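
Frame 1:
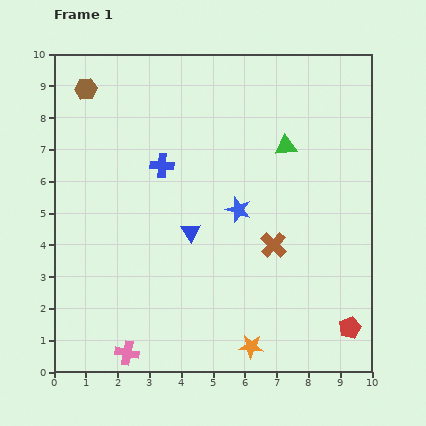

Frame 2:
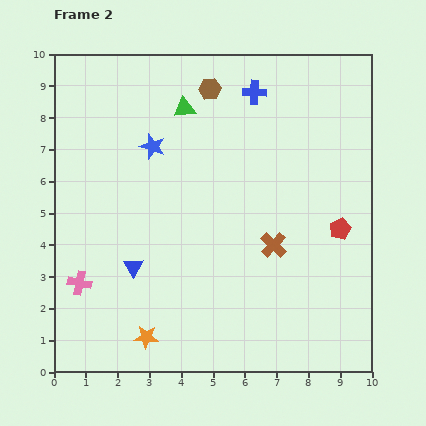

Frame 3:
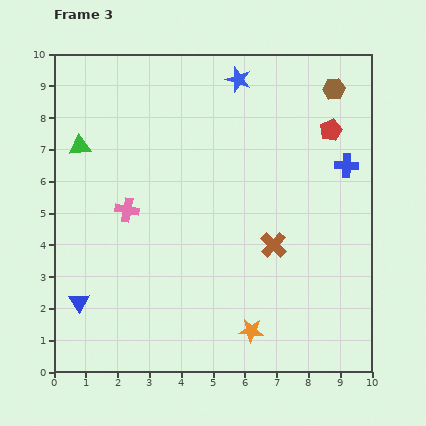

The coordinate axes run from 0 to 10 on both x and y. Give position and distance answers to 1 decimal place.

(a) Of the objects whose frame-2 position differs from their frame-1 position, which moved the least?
the blue triangle

(moved 2.1)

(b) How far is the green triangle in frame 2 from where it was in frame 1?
3.4

The green triangle moved from (7.3, 7.1) to (4.1, 8.3), a distance of √(3.2² + 1.2²) ≈ 3.4.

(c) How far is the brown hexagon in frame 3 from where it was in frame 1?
7.8

The brown hexagon moved from (1.0, 8.9) to (8.8, 8.9), a distance of √(7.8² + 0.0²) ≈ 7.8.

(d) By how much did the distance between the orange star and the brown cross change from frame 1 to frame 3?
-0.5

Distance in frame 1: 3.3. Distance in frame 3: 2.8.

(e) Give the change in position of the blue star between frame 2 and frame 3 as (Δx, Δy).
(2.7, 2.1)

The blue star was at (3.1, 7.1) in frame 2 and (5.8, 9.2) in frame 3.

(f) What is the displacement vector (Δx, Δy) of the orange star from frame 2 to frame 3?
(3.3, 0.2)

The orange star was at (2.9, 1.1) in frame 2 and (6.2, 1.3) in frame 3.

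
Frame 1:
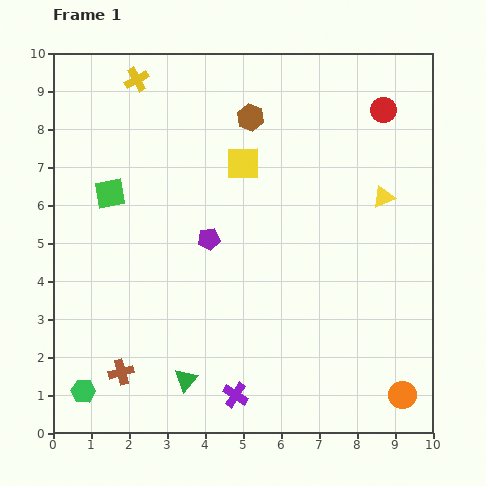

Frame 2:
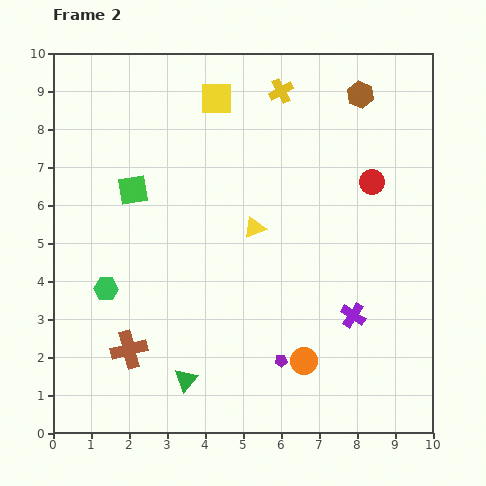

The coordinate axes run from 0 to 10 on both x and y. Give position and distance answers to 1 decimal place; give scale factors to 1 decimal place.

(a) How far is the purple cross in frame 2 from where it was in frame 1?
3.7

The purple cross moved from (4.8, 1.0) to (7.9, 3.1), a distance of √(3.1² + 2.1²) ≈ 3.7.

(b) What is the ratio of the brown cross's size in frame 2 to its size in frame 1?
1.5×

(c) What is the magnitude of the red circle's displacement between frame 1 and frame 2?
1.9

The red circle moved from (8.7, 8.5) to (8.4, 6.6), a distance of √(0.3² + 1.9²) ≈ 1.9.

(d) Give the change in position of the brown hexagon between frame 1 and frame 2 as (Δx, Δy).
(2.9, 0.6)

The brown hexagon was at (5.2, 8.3) in frame 1 and (8.1, 8.9) in frame 2.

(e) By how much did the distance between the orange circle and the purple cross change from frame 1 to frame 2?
-2.6

Distance in frame 1: 4.4. Distance in frame 2: 1.8.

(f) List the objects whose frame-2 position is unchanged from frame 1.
the green triangle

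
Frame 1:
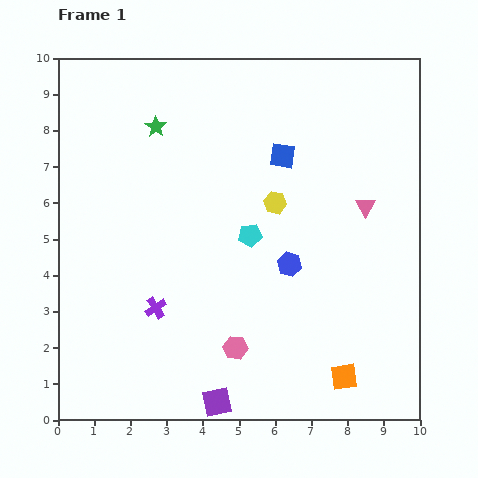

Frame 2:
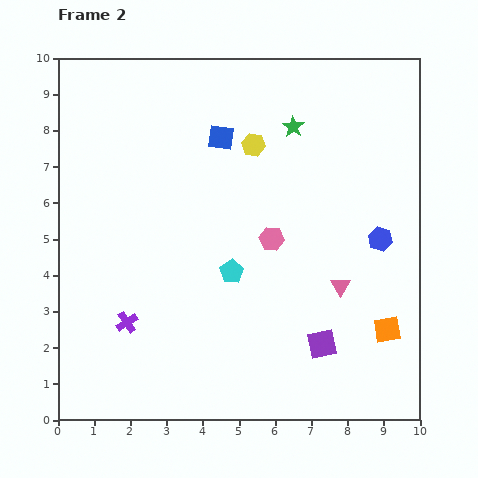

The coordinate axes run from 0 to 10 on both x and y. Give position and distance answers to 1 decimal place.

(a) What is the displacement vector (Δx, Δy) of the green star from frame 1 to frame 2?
(3.8, 0.0)

The green star was at (2.7, 8.1) in frame 1 and (6.5, 8.1) in frame 2.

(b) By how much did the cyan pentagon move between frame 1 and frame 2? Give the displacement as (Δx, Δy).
(-0.5, -1.0)

The cyan pentagon was at (5.3, 5.1) in frame 1 and (4.8, 4.1) in frame 2.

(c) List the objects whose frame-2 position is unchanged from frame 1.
none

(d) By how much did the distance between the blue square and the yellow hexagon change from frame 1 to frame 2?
-0.4

Distance in frame 1: 1.3. Distance in frame 2: 0.9.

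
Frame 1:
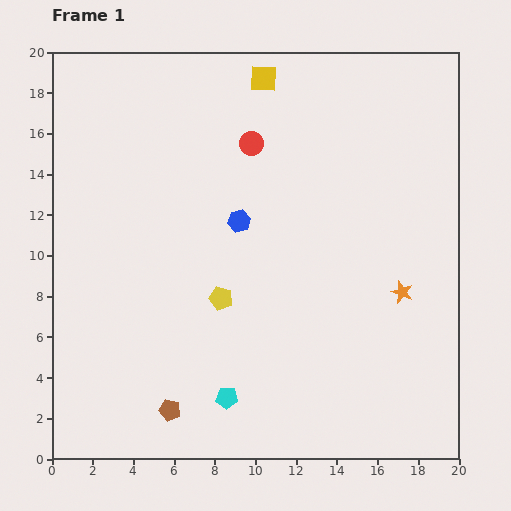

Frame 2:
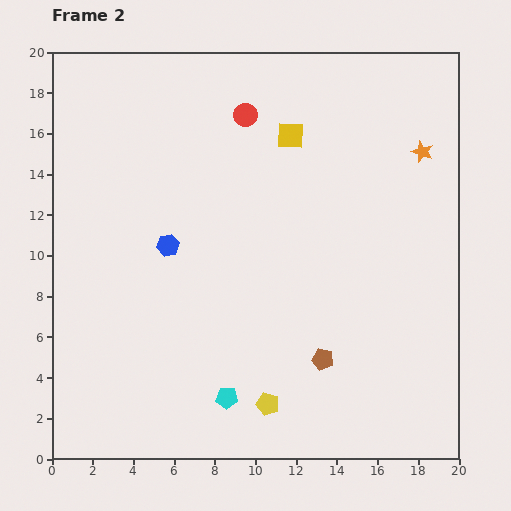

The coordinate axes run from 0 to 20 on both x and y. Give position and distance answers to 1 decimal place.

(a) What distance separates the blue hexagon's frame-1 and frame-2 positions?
3.7

The blue hexagon moved from (9.2, 11.7) to (5.7, 10.5), a distance of √(3.5² + 1.2²) ≈ 3.7.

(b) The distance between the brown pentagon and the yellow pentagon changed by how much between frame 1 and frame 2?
-2.5

Distance in frame 1: 6.0. Distance in frame 2: 3.5.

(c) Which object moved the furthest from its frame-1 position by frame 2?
the brown pentagon

(moved 7.9; next 7.0)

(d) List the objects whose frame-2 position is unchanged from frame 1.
the cyan pentagon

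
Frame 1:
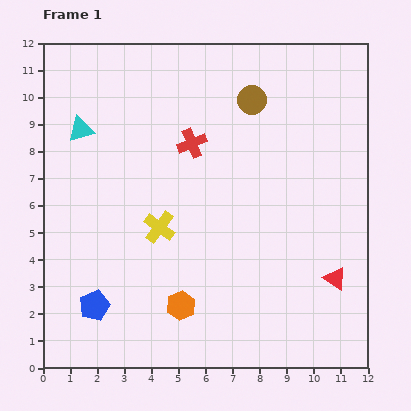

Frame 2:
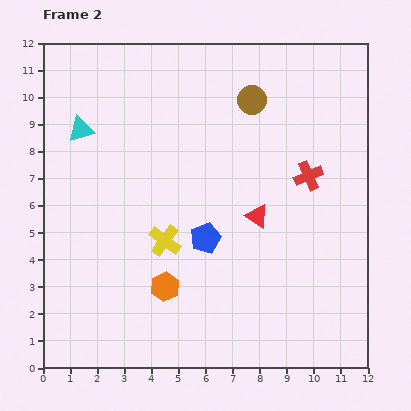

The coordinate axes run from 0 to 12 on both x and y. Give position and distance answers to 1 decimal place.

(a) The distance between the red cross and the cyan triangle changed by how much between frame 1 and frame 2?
+4.5

Distance in frame 1: 4.1. Distance in frame 2: 8.6.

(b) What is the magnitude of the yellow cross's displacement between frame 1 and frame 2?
0.5

The yellow cross moved from (4.3, 5.2) to (4.5, 4.7), a distance of √(0.2² + 0.5²) ≈ 0.5.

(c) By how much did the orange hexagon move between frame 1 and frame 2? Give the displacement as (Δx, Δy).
(-0.6, 0.7)

The orange hexagon was at (5.1, 2.3) in frame 1 and (4.5, 3.0) in frame 2.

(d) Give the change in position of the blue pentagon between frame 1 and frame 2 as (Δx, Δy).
(4.1, 2.5)

The blue pentagon was at (1.9, 2.3) in frame 1 and (6.0, 4.8) in frame 2.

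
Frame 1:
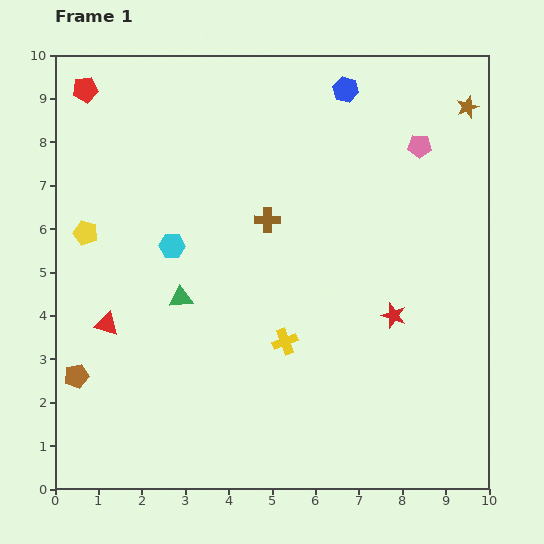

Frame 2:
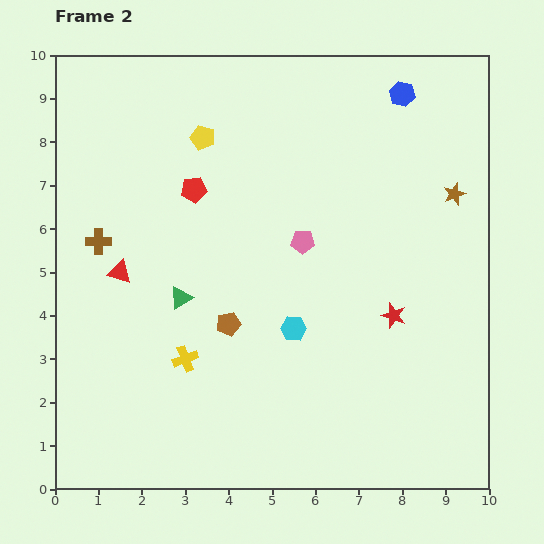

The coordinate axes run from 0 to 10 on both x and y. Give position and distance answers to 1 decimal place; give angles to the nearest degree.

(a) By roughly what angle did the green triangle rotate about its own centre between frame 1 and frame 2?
26° counter-clockwise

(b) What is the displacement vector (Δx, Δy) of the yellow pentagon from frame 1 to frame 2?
(2.7, 2.2)

The yellow pentagon was at (0.7, 5.9) in frame 1 and (3.4, 8.1) in frame 2.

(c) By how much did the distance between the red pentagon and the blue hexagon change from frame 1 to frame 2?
-0.7

Distance in frame 1: 6.0. Distance in frame 2: 5.3.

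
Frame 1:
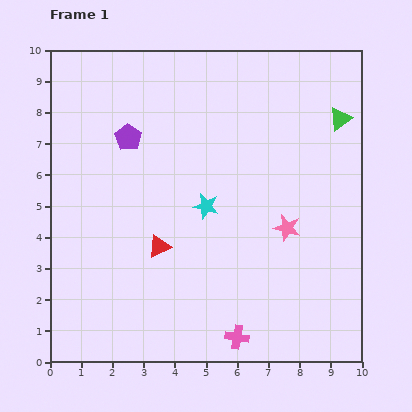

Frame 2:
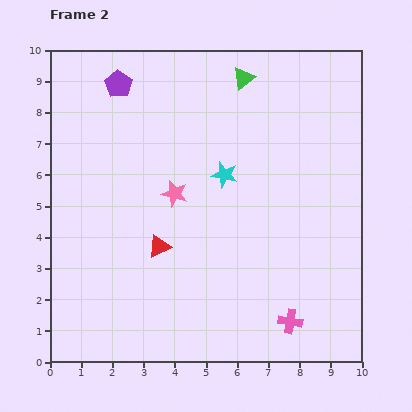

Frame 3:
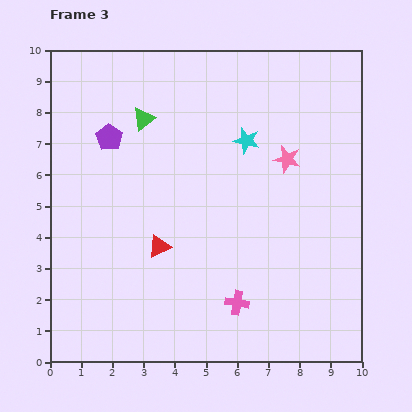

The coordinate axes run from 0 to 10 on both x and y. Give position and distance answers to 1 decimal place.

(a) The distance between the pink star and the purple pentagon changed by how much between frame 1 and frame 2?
-2.0

Distance in frame 1: 5.9. Distance in frame 2: 3.9.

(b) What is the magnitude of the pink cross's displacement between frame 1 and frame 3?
1.1

The pink cross moved from (6.0, 0.8) to (6.0, 1.9), a distance of √(0.0² + 1.1²) ≈ 1.1.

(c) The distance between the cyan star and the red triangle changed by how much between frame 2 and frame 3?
+1.3

Distance in frame 2: 3.1. Distance in frame 3: 4.4.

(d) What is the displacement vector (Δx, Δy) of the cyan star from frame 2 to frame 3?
(0.7, 1.1)

The cyan star was at (5.6, 6.0) in frame 2 and (6.3, 7.1) in frame 3.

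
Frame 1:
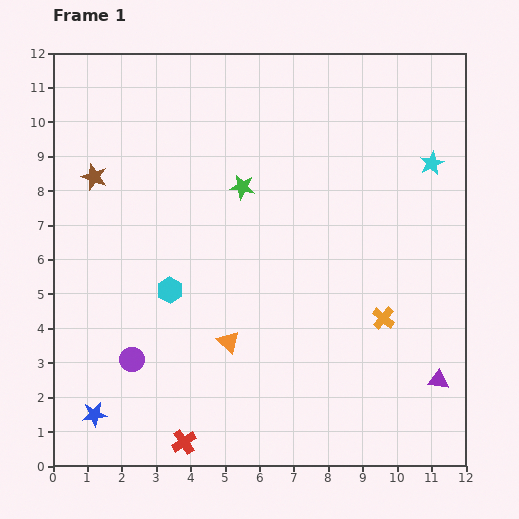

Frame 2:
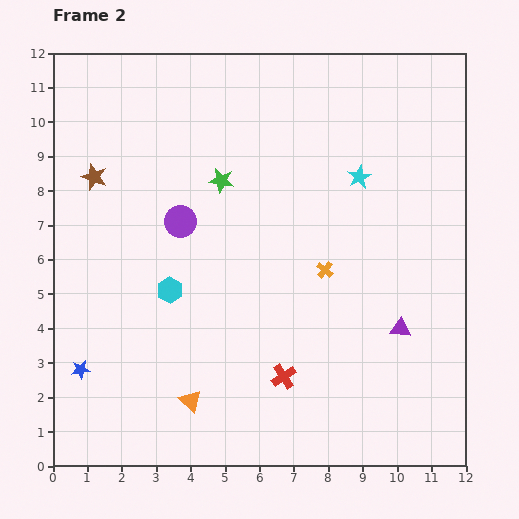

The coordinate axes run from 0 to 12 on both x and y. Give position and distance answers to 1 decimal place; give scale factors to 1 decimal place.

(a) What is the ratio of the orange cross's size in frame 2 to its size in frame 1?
0.7×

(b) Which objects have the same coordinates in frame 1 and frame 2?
the brown star, the cyan hexagon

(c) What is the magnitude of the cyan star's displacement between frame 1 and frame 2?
2.1

The cyan star moved from (11.0, 8.8) to (8.9, 8.4), a distance of √(2.1² + 0.4²) ≈ 2.1.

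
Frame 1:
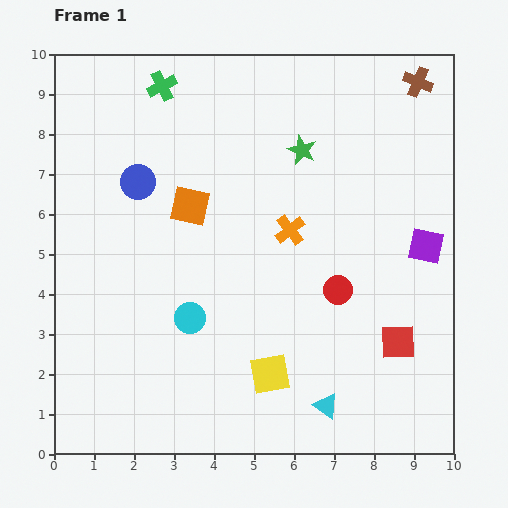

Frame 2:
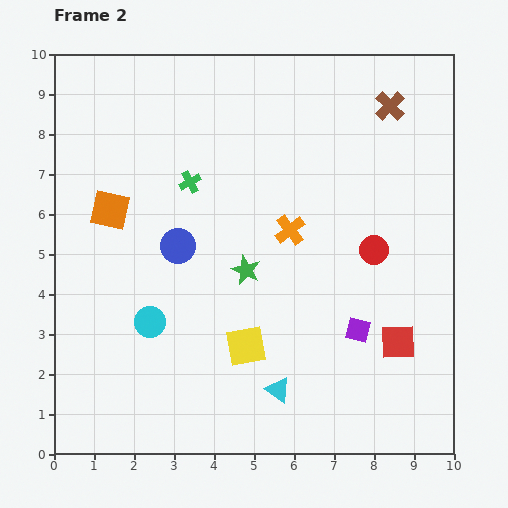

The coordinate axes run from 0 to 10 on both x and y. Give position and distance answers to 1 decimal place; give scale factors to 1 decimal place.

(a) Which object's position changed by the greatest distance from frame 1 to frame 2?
the green star

(moved 3.3; next 2.7)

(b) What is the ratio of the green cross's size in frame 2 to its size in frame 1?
0.7×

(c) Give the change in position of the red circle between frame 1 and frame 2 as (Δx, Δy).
(0.9, 1.0)

The red circle was at (7.1, 4.1) in frame 1 and (8.0, 5.1) in frame 2.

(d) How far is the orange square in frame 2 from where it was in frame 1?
2.0

The orange square moved from (3.4, 6.2) to (1.4, 6.1), a distance of √(2.0² + 0.1²) ≈ 2.0.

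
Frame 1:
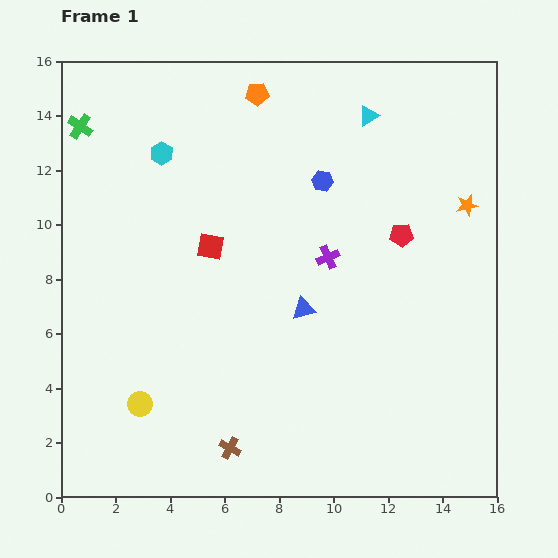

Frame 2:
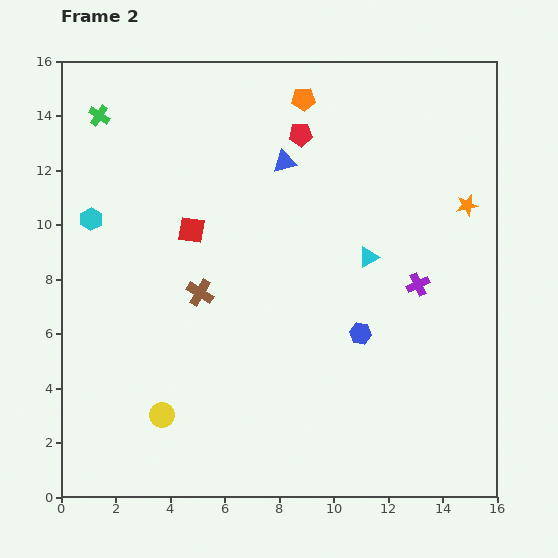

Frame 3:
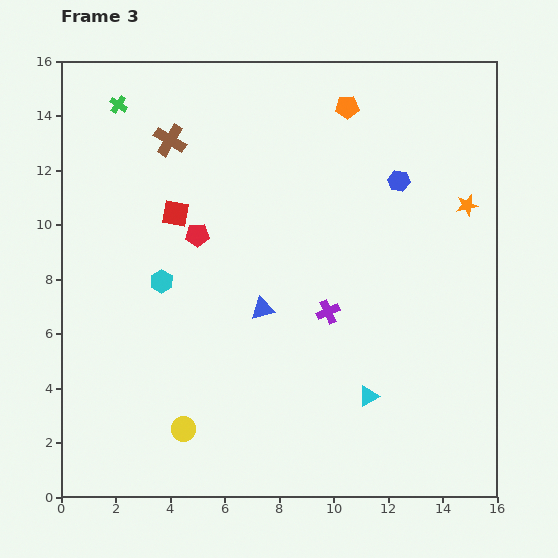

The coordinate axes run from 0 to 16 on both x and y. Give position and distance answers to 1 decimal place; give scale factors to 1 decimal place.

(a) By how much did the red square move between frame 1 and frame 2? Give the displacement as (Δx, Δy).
(-0.7, 0.6)

The red square was at (5.5, 9.2) in frame 1 and (4.8, 9.8) in frame 2.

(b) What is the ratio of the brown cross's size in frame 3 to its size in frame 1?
1.5×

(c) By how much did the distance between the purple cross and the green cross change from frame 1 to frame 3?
+0.5

Distance in frame 1: 10.3. Distance in frame 3: 10.8.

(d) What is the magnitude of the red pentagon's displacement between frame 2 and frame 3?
5.3

The red pentagon moved from (8.8, 13.3) to (5.0, 9.6), a distance of √(3.8² + 3.7²) ≈ 5.3.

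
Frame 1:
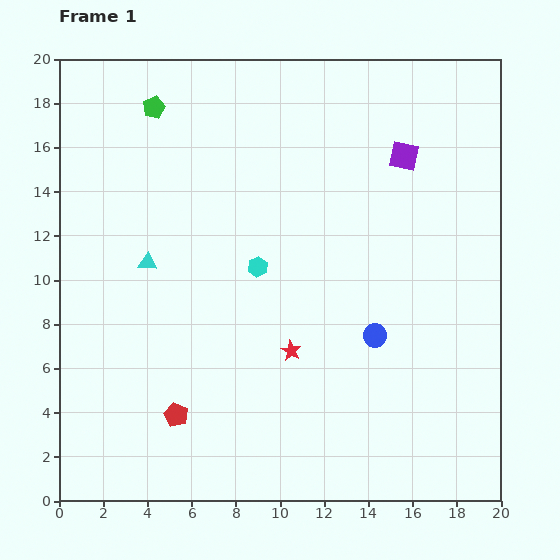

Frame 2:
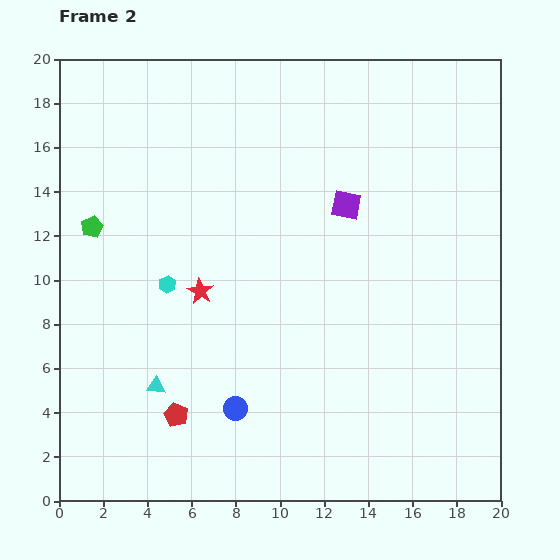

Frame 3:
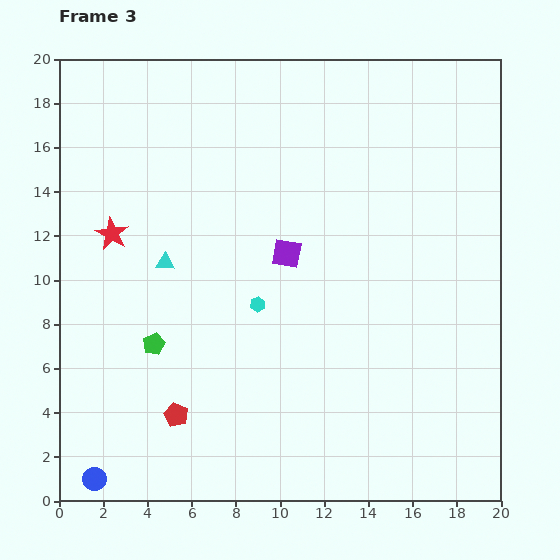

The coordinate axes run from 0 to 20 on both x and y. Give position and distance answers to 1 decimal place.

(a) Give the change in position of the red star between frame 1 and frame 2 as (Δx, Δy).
(-4.1, 2.7)

The red star was at (10.5, 6.8) in frame 1 and (6.4, 9.5) in frame 2.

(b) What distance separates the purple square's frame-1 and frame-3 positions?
6.9

The purple square moved from (15.6, 15.6) to (10.3, 11.2), a distance of √(5.3² + 4.4²) ≈ 6.9.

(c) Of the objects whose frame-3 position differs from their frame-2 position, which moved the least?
the purple square

(moved 3.5)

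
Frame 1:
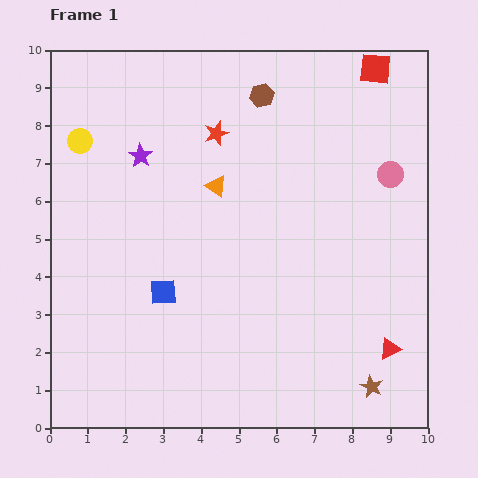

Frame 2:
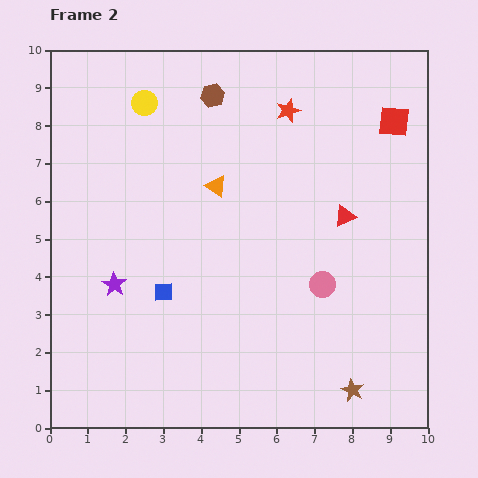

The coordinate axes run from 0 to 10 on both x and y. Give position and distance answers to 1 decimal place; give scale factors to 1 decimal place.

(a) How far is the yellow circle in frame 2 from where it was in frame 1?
2.0

The yellow circle moved from (0.8, 7.6) to (2.5, 8.6), a distance of √(1.7² + 1.0²) ≈ 2.0.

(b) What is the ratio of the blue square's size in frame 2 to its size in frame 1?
0.7×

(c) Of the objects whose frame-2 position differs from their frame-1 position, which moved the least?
the brown star

(moved 0.5)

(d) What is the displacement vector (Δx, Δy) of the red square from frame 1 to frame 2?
(0.5, -1.4)

The red square was at (8.6, 9.5) in frame 1 and (9.1, 8.1) in frame 2.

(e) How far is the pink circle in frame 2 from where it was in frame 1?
3.4

The pink circle moved from (9.0, 6.7) to (7.2, 3.8), a distance of √(1.8² + 2.9²) ≈ 3.4.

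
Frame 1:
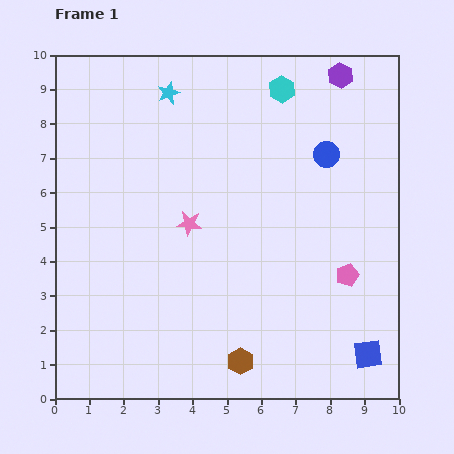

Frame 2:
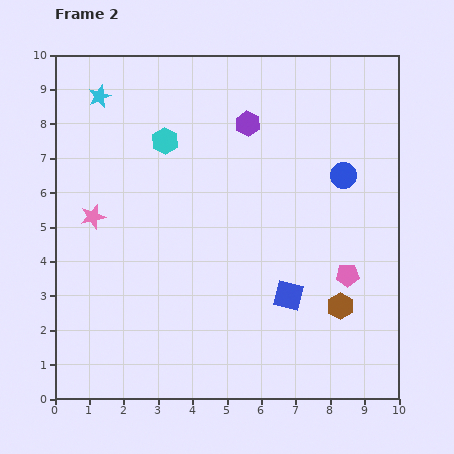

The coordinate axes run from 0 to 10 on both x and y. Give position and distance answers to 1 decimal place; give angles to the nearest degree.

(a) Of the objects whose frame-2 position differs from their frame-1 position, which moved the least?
the blue circle

(moved 0.8)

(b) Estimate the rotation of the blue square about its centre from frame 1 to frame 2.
21° clockwise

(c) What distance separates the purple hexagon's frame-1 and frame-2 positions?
3.0

The purple hexagon moved from (8.3, 9.4) to (5.6, 8.0), a distance of √(2.7² + 1.4²) ≈ 3.0.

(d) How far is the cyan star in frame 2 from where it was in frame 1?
2.0

The cyan star moved from (3.3, 8.9) to (1.3, 8.8), a distance of √(2.0² + 0.1²) ≈ 2.0.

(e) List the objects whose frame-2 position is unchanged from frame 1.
the pink pentagon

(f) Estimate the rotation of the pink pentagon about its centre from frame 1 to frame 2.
17° clockwise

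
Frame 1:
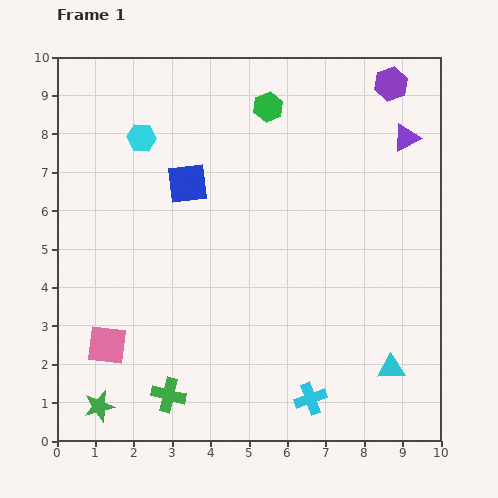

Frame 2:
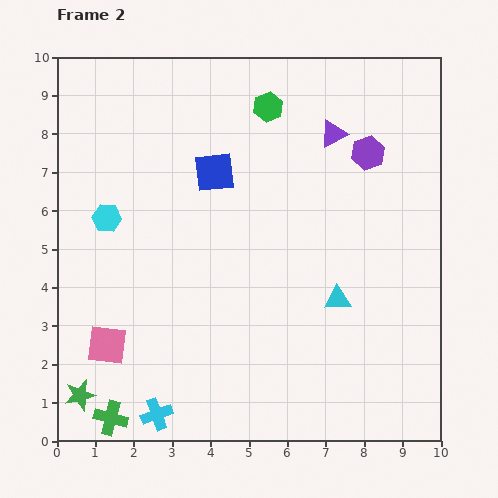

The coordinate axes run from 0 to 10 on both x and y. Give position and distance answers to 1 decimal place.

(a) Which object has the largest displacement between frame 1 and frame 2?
the cyan cross

(moved 4.0; next 2.3)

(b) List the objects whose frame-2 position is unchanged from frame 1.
the pink square, the green hexagon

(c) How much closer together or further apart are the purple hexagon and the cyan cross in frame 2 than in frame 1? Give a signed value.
+0.2

Distance in frame 1: 8.5. Distance in frame 2: 8.7.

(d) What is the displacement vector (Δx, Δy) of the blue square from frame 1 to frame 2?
(0.7, 0.3)

The blue square was at (3.4, 6.7) in frame 1 and (4.1, 7.0) in frame 2.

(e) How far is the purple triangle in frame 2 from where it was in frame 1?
1.9

The purple triangle moved from (9.1, 7.9) to (7.2, 8.0), a distance of √(1.9² + 0.1²) ≈ 1.9.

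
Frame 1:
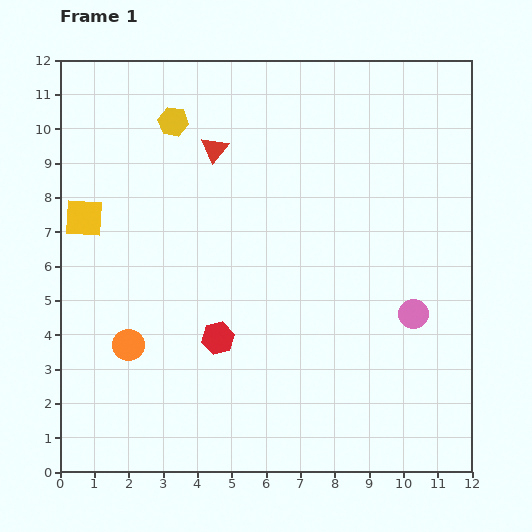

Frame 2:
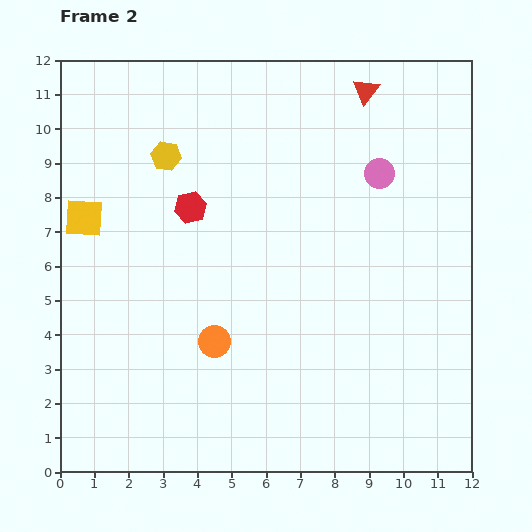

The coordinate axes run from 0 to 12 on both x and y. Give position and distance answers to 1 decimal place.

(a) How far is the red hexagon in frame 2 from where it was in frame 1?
3.9

The red hexagon moved from (4.6, 3.9) to (3.8, 7.7), a distance of √(0.8² + 3.8²) ≈ 3.9.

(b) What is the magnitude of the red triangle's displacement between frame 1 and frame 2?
4.7

The red triangle moved from (4.5, 9.4) to (8.9, 11.1), a distance of √(4.4² + 1.7²) ≈ 4.7.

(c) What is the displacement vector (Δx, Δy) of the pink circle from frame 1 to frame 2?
(-1.0, 4.1)

The pink circle was at (10.3, 4.6) in frame 1 and (9.3, 8.7) in frame 2.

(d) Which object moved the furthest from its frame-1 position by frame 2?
the red triangle

(moved 4.7; next 4.2)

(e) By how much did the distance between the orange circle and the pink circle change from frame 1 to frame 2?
-1.4

Distance in frame 1: 8.3. Distance in frame 2: 6.9.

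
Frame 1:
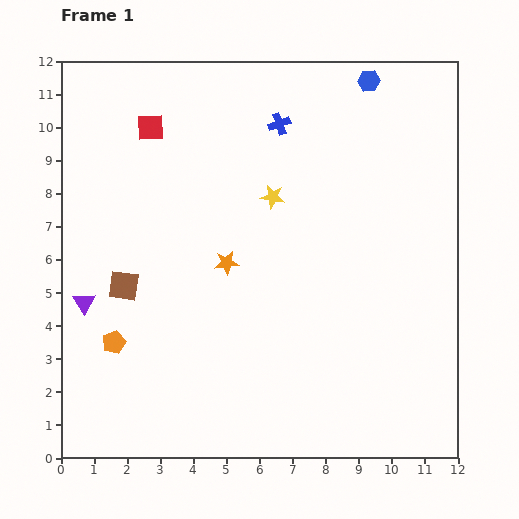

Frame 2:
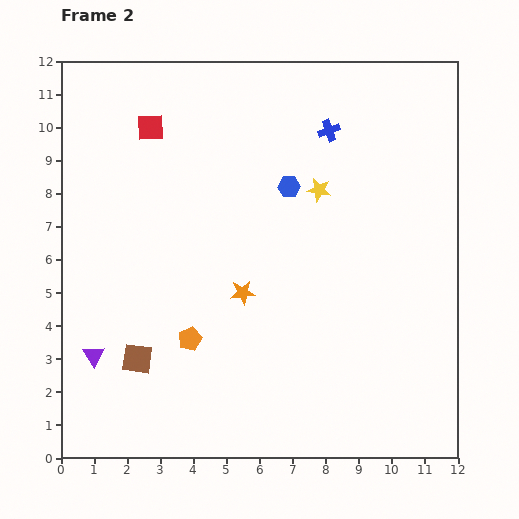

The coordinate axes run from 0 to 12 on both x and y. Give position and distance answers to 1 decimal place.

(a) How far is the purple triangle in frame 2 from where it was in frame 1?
1.6

The purple triangle moved from (0.7, 4.7) to (1.0, 3.1), a distance of √(0.3² + 1.6²) ≈ 1.6.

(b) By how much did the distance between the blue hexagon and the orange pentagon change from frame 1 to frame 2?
-5.5

Distance in frame 1: 11.0. Distance in frame 2: 5.5.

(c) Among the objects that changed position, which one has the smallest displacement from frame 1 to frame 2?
the orange star

(moved 1.0)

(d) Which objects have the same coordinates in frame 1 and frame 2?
the red square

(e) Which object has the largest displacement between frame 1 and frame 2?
the blue hexagon

(moved 4.0; next 2.3)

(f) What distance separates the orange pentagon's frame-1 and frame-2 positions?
2.3

The orange pentagon moved from (1.6, 3.5) to (3.9, 3.6), a distance of √(2.3² + 0.1²) ≈ 2.3.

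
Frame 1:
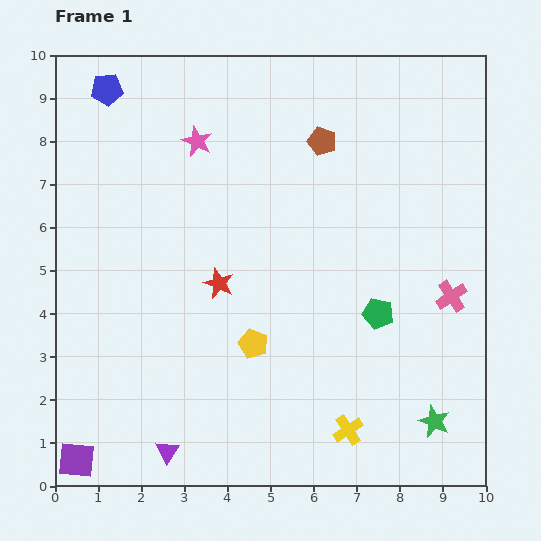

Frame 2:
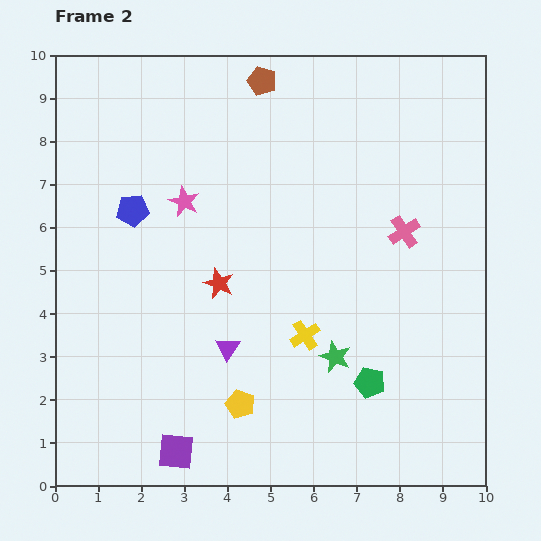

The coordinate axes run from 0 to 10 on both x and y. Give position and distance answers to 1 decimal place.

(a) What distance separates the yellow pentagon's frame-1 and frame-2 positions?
1.4

The yellow pentagon moved from (4.6, 3.3) to (4.3, 1.9), a distance of √(0.3² + 1.4²) ≈ 1.4.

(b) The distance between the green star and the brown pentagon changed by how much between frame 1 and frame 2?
-0.4

Distance in frame 1: 7.0. Distance in frame 2: 6.6.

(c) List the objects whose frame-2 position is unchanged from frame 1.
the red star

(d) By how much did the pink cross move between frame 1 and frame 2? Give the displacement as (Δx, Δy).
(-1.1, 1.5)

The pink cross was at (9.2, 4.4) in frame 1 and (8.1, 5.9) in frame 2.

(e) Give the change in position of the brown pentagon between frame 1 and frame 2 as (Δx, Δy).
(-1.4, 1.4)

The brown pentagon was at (6.2, 8.0) in frame 1 and (4.8, 9.4) in frame 2.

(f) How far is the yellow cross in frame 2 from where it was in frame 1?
2.4

The yellow cross moved from (6.8, 1.3) to (5.8, 3.5), a distance of √(1.0² + 2.2²) ≈ 2.4.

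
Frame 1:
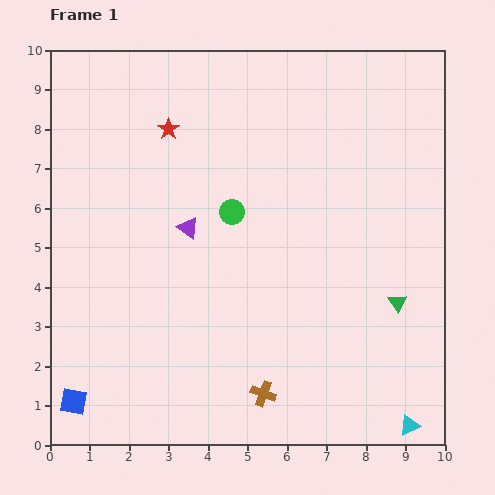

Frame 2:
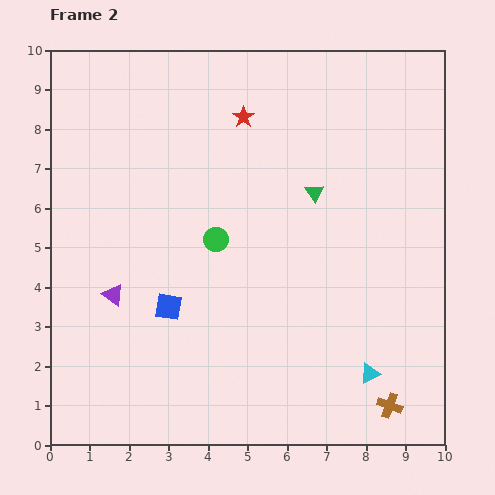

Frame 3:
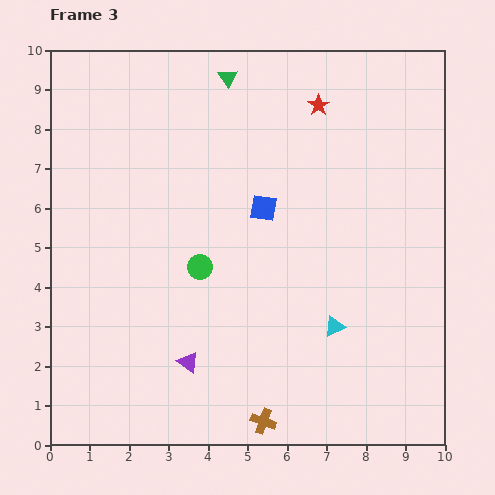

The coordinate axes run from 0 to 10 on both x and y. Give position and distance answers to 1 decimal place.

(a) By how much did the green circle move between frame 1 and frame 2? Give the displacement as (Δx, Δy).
(-0.4, -0.7)

The green circle was at (4.6, 5.9) in frame 1 and (4.2, 5.2) in frame 2.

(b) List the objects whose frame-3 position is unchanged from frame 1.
none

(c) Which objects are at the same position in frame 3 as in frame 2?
none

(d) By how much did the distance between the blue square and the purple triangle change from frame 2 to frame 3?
+2.9

Distance in frame 2: 1.4. Distance in frame 3: 4.3.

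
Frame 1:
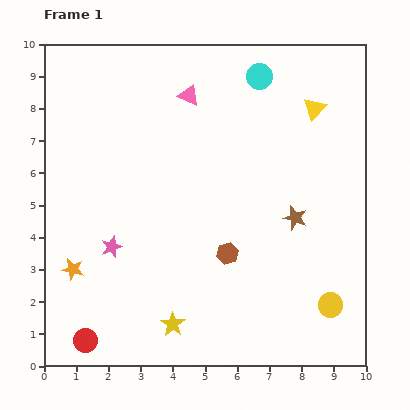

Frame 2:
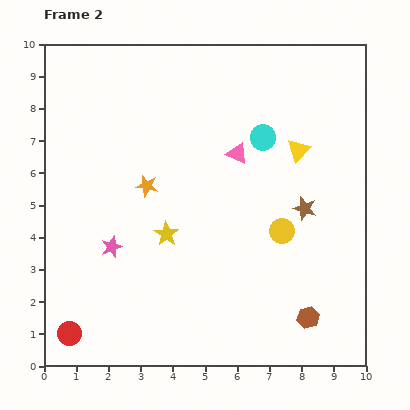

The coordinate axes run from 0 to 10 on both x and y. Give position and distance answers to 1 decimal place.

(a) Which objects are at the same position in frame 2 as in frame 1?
the pink star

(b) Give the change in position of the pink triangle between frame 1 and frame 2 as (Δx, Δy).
(1.5, -1.8)

The pink triangle was at (4.5, 8.4) in frame 1 and (6.0, 6.6) in frame 2.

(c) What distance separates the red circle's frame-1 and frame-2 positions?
0.5

The red circle moved from (1.3, 0.8) to (0.8, 1.0), a distance of √(0.5² + 0.2²) ≈ 0.5.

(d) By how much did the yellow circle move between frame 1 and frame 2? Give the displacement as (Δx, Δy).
(-1.5, 2.3)

The yellow circle was at (8.9, 1.9) in frame 1 and (7.4, 4.2) in frame 2.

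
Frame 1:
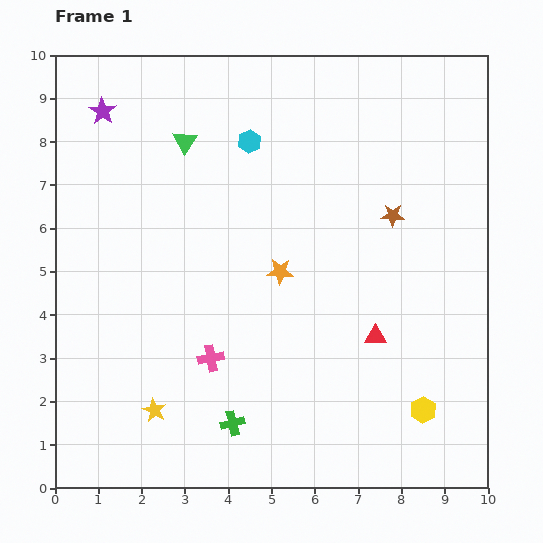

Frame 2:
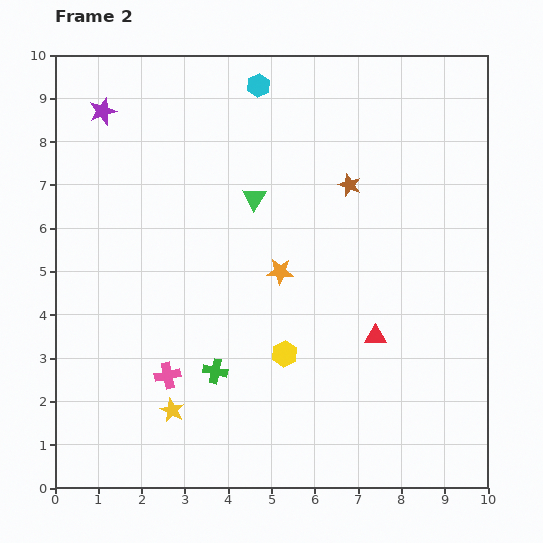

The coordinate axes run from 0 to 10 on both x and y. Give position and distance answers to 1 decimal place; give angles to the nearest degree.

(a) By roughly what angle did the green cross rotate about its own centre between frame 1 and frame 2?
26° clockwise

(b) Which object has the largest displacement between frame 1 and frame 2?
the yellow hexagon

(moved 3.5; next 2.1)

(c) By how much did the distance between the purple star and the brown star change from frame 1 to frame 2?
-1.2

Distance in frame 1: 7.1. Distance in frame 2: 5.9.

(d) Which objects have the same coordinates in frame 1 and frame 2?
the red triangle, the purple star, the orange star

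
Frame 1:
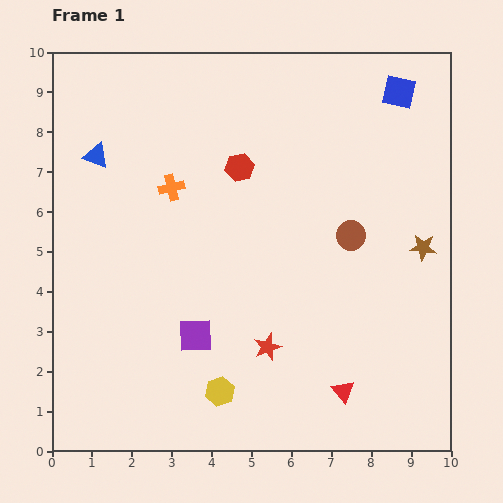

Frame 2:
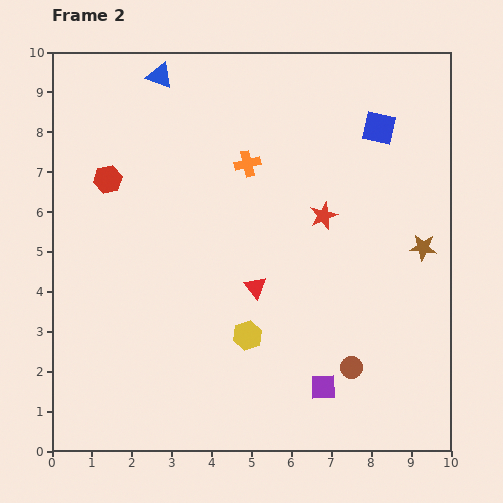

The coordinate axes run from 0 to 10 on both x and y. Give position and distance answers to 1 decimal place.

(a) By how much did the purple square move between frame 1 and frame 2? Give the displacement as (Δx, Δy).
(3.2, -1.3)

The purple square was at (3.6, 2.9) in frame 1 and (6.8, 1.6) in frame 2.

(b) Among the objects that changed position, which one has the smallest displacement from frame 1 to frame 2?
the blue square

(moved 1.0)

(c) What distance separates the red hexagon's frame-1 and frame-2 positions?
3.3

The red hexagon moved from (4.7, 7.1) to (1.4, 6.8), a distance of √(3.3² + 0.3²) ≈ 3.3.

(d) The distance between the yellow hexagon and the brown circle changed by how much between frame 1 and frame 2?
-2.4

Distance in frame 1: 5.1. Distance in frame 2: 2.7.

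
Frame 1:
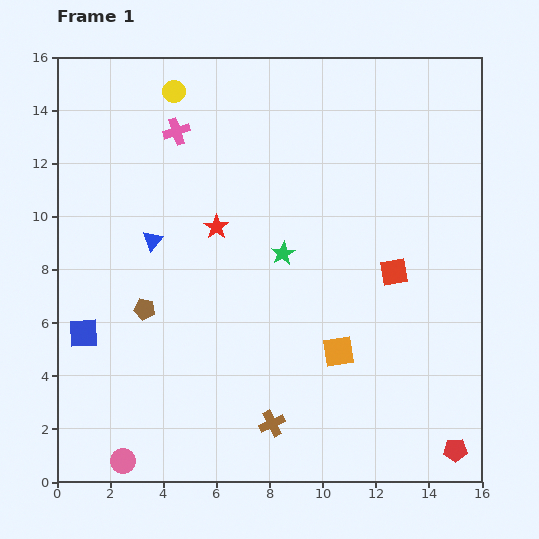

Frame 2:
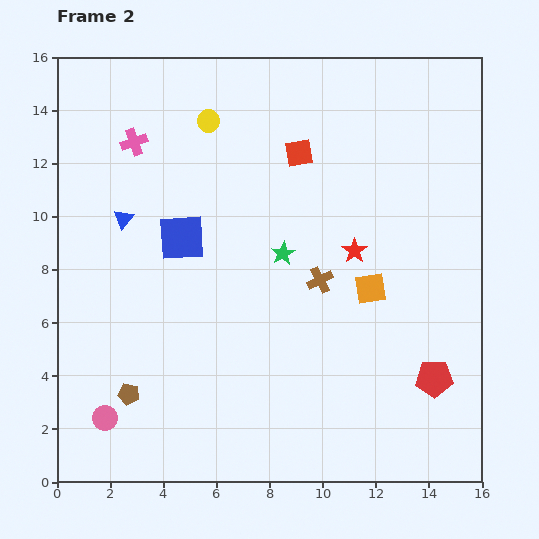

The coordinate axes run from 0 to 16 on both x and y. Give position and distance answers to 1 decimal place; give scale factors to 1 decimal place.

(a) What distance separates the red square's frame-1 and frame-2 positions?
5.8

The red square moved from (12.7, 7.9) to (9.1, 12.4), a distance of √(3.6² + 4.5²) ≈ 5.8.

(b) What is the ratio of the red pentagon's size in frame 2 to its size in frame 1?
1.5×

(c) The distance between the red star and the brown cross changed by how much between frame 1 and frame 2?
-6.0

Distance in frame 1: 7.7. Distance in frame 2: 1.7.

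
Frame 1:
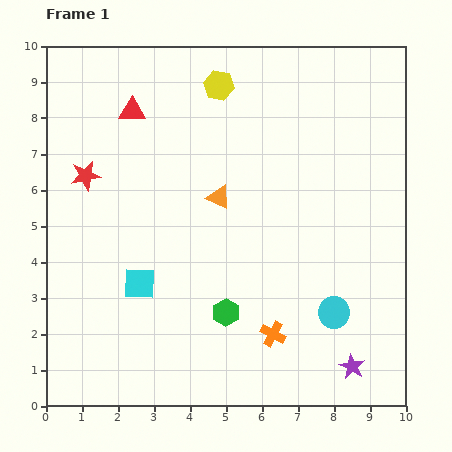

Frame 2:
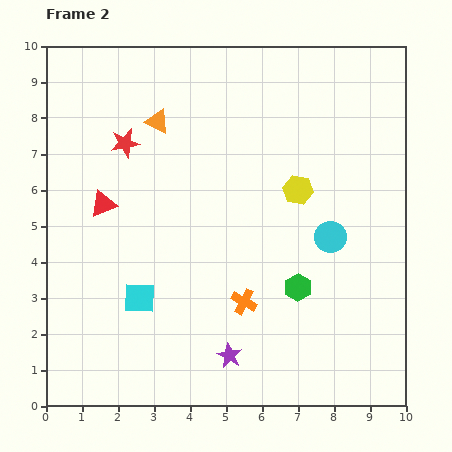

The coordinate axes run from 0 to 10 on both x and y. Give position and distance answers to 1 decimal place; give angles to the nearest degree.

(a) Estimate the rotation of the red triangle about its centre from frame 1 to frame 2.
22° counter-clockwise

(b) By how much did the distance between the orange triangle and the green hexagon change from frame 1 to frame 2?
+2.8

Distance in frame 1: 3.2. Distance in frame 2: 6.0.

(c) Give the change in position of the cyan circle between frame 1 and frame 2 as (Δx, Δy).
(-0.1, 2.1)

The cyan circle was at (8.0, 2.6) in frame 1 and (7.9, 4.7) in frame 2.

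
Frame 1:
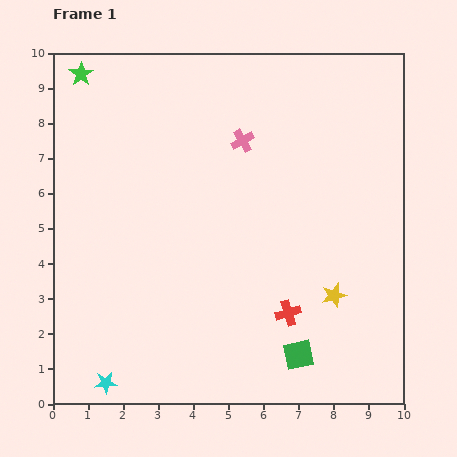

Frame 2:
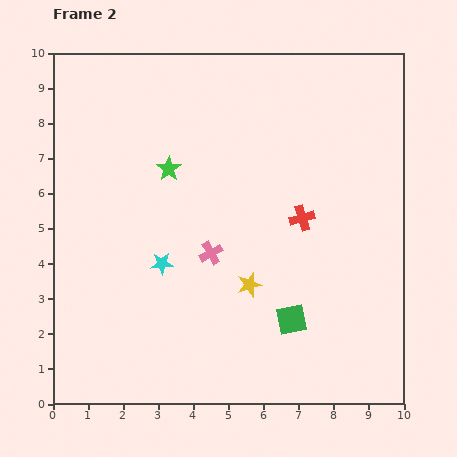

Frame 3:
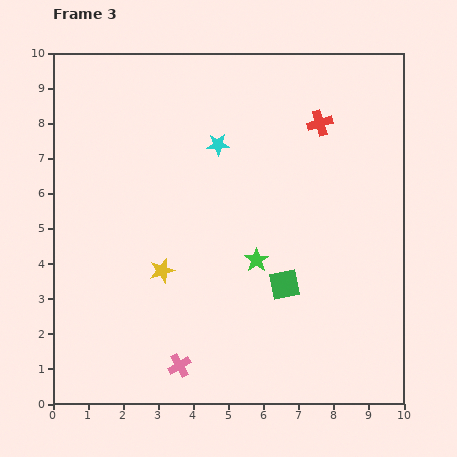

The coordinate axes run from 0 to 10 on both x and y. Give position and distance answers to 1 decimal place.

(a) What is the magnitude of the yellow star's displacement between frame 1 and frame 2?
2.4

The yellow star moved from (8.0, 3.1) to (5.6, 3.4), a distance of √(2.4² + 0.3²) ≈ 2.4.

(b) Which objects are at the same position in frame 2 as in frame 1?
none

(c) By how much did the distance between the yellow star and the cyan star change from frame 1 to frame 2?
-4.4

Distance in frame 1: 7.0. Distance in frame 2: 2.6.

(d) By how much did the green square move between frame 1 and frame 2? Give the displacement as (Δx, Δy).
(-0.2, 1.0)

The green square was at (7.0, 1.4) in frame 1 and (6.8, 2.4) in frame 2.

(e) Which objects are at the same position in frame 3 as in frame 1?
none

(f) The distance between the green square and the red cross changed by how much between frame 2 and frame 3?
+1.8

Distance in frame 2: 2.9. Distance in frame 3: 4.7.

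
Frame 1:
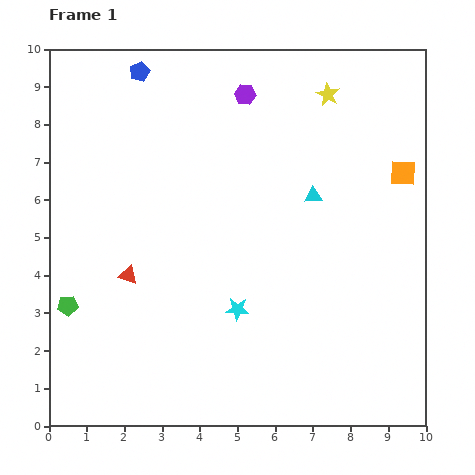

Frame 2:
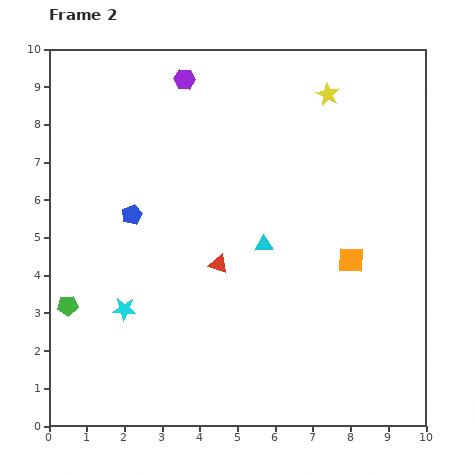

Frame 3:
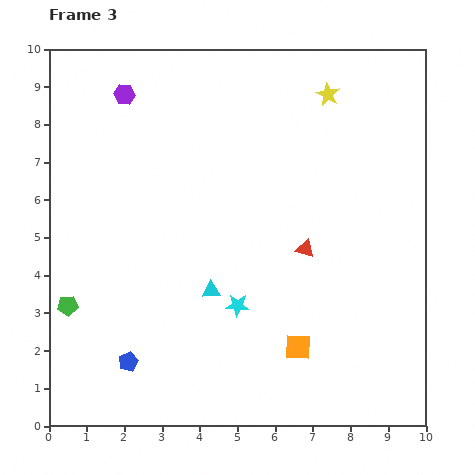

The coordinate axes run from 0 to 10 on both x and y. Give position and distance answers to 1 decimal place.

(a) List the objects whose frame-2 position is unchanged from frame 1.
the green pentagon, the yellow star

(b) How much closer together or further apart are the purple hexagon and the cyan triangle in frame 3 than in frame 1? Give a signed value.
+2.5

Distance in frame 1: 3.2. Distance in frame 3: 5.7.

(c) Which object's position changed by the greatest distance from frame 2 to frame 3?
the blue pentagon

(moved 3.9; next 3.0)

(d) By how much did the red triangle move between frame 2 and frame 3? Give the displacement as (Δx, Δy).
(2.3, 0.4)

The red triangle was at (4.5, 4.3) in frame 2 and (6.8, 4.7) in frame 3.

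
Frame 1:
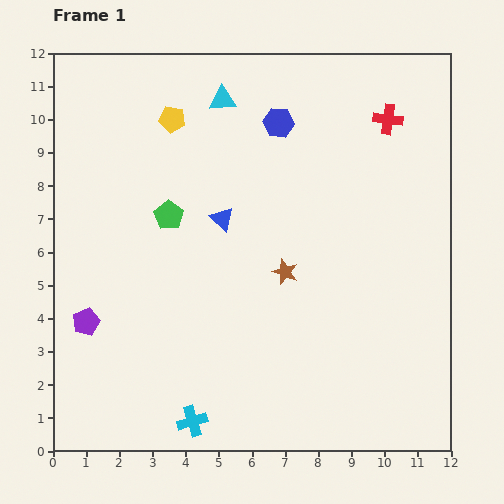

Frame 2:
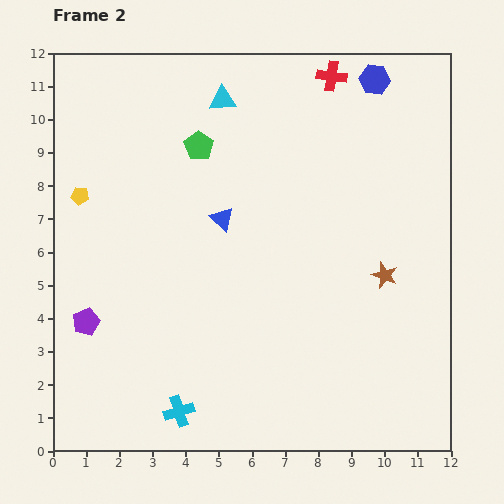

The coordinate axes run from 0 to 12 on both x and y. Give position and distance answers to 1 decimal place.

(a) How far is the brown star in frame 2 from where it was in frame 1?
3.0

The brown star moved from (7.0, 5.4) to (10.0, 5.3), a distance of √(3.0² + 0.1²) ≈ 3.0.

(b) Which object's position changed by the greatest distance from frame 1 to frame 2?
the yellow pentagon

(moved 3.6; next 3.2)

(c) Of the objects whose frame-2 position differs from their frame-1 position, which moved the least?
the cyan cross

(moved 0.5)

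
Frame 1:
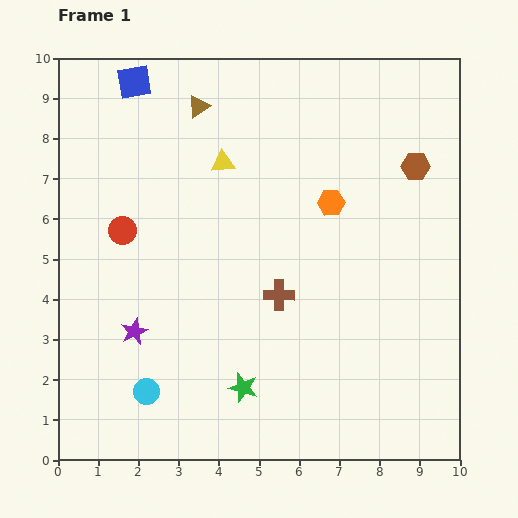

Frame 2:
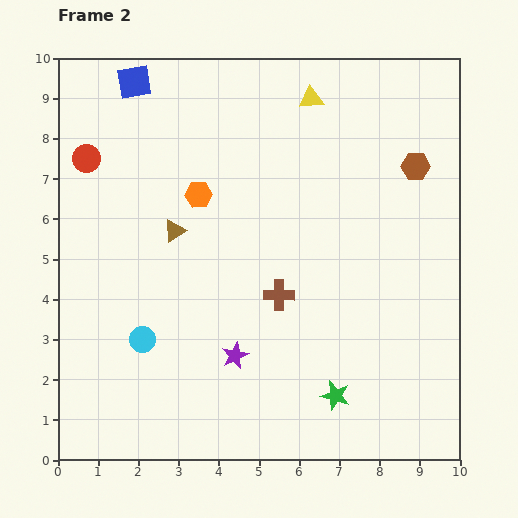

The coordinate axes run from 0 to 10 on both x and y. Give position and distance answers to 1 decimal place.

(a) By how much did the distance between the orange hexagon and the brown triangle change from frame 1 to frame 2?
-3.0

Distance in frame 1: 4.1. Distance in frame 2: 1.1.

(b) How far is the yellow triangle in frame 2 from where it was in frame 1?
2.7

The yellow triangle moved from (4.1, 7.4) to (6.3, 9.0), a distance of √(2.2² + 1.6²) ≈ 2.7.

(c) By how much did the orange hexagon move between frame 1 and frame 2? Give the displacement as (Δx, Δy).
(-3.3, 0.2)

The orange hexagon was at (6.8, 6.4) in frame 1 and (3.5, 6.6) in frame 2.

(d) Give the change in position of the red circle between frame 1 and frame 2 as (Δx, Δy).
(-0.9, 1.8)

The red circle was at (1.6, 5.7) in frame 1 and (0.7, 7.5) in frame 2.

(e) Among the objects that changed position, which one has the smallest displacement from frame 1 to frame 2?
the cyan circle

(moved 1.3)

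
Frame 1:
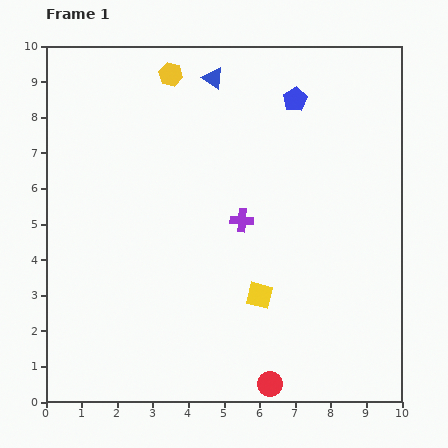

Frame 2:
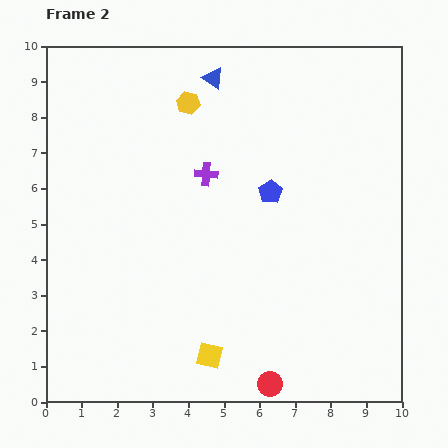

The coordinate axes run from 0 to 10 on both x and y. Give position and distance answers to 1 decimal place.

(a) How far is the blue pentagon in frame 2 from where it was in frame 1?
2.7

The blue pentagon moved from (7.0, 8.5) to (6.3, 5.9), a distance of √(0.7² + 2.6²) ≈ 2.7.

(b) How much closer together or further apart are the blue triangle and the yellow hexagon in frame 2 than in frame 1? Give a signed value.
-0.2

Distance in frame 1: 1.2. Distance in frame 2: 1.0.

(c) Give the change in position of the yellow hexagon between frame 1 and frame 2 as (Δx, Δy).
(0.5, -0.8)

The yellow hexagon was at (3.5, 9.2) in frame 1 and (4.0, 8.4) in frame 2.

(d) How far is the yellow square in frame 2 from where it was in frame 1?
2.2

The yellow square moved from (6.0, 3.0) to (4.6, 1.3), a distance of √(1.4² + 1.7²) ≈ 2.2.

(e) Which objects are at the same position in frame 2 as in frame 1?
the red circle, the blue triangle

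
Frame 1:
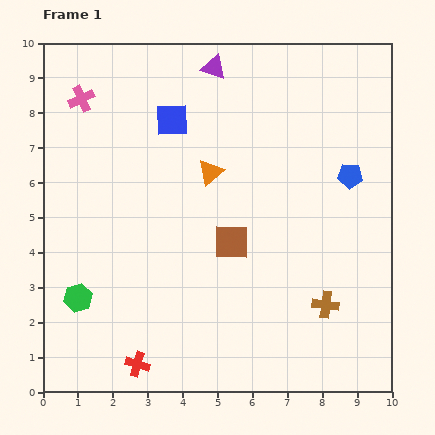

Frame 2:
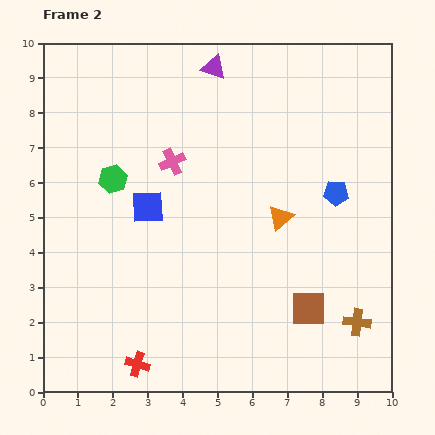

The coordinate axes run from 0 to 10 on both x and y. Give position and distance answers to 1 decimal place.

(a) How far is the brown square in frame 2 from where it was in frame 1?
2.9

The brown square moved from (5.4, 4.3) to (7.6, 2.4), a distance of √(2.2² + 1.9²) ≈ 2.9.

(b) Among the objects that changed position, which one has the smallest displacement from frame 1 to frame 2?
the blue pentagon

(moved 0.6)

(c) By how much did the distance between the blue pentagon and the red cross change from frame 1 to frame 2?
-0.6

Distance in frame 1: 8.1. Distance in frame 2: 7.5.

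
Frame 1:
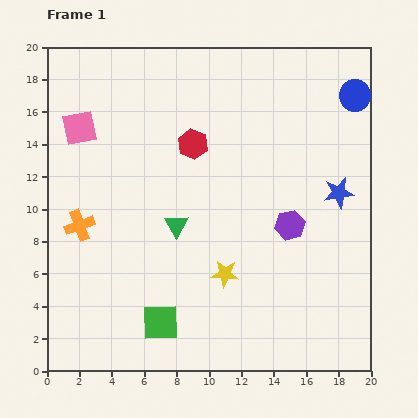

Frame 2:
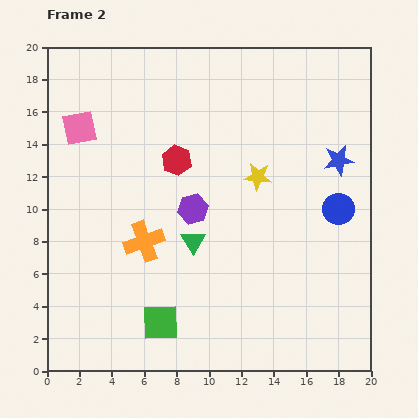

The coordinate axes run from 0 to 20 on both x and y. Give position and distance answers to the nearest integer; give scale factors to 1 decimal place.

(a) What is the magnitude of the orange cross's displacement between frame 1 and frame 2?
4

The orange cross moved from (2, 9) to (6, 8), a distance of √(4² + 1²) ≈ 4.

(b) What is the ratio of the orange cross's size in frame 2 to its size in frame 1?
1.3×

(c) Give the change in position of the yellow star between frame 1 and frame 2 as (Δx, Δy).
(2, 6)

The yellow star was at (11, 6) in frame 1 and (13, 12) in frame 2.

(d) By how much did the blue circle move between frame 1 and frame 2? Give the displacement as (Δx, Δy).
(-1, -7)

The blue circle was at (19, 17) in frame 1 and (18, 10) in frame 2.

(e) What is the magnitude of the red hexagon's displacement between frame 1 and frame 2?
1

The red hexagon moved from (9, 14) to (8, 13), a distance of √(1² + 1²) ≈ 1.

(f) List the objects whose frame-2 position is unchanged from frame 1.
the pink square, the green square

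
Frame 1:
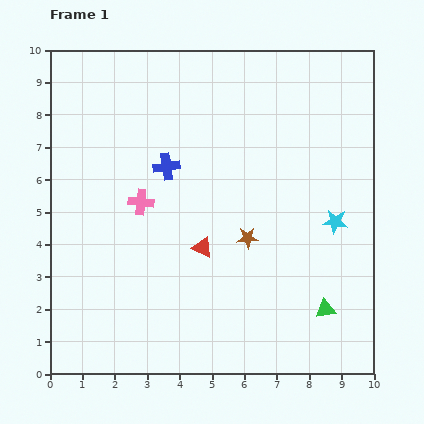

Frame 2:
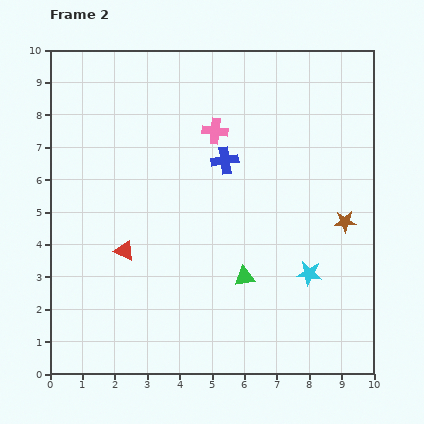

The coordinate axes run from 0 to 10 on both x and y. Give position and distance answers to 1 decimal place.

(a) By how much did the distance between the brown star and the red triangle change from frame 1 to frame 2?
+5.5

Distance in frame 1: 1.4. Distance in frame 2: 6.9.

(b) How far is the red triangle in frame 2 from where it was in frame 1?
2.4

The red triangle moved from (4.7, 3.9) to (2.3, 3.8), a distance of √(2.4² + 0.1²) ≈ 2.4.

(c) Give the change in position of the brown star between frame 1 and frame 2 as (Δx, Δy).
(3.0, 0.5)

The brown star was at (6.1, 4.2) in frame 1 and (9.1, 4.7) in frame 2.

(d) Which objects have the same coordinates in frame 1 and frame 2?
none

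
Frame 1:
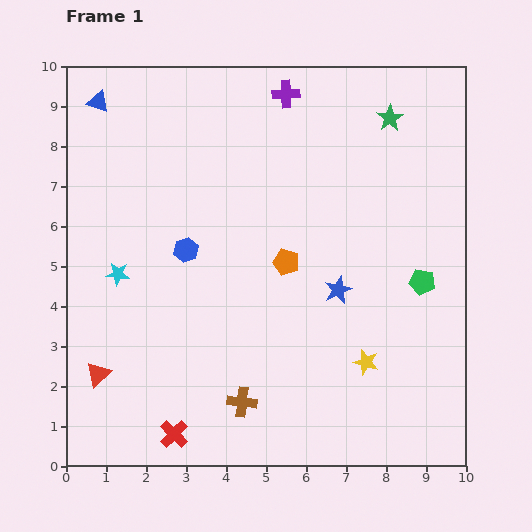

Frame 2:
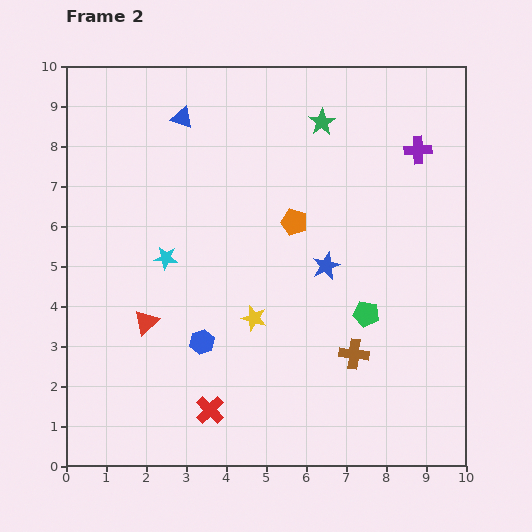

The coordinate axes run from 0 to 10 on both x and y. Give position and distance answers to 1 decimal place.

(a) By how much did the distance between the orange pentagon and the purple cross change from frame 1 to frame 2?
-0.6

Distance in frame 1: 4.2. Distance in frame 2: 3.6.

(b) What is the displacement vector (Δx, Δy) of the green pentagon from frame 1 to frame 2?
(-1.4, -0.8)

The green pentagon was at (8.9, 4.6) in frame 1 and (7.5, 3.8) in frame 2.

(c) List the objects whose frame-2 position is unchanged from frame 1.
none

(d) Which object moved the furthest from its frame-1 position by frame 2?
the purple cross

(moved 3.6; next 3.0)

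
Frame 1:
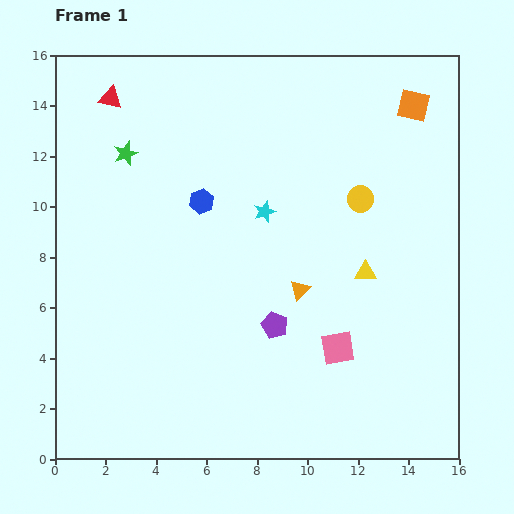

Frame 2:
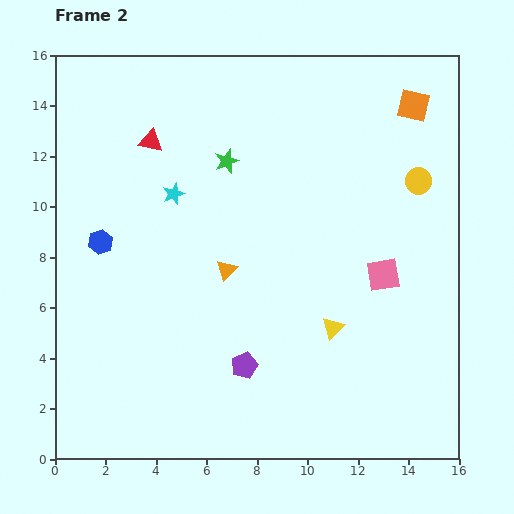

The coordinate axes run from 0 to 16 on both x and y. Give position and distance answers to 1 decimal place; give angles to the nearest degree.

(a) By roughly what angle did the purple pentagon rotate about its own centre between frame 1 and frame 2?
27° clockwise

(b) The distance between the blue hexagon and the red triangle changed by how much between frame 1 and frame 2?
-1.0

Distance in frame 1: 5.5. Distance in frame 2: 4.5.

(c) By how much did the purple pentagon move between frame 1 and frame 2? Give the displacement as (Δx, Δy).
(-1.2, -1.6)

The purple pentagon was at (8.7, 5.3) in frame 1 and (7.5, 3.7) in frame 2.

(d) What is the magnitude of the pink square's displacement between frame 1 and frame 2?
3.4

The pink square moved from (11.2, 4.4) to (13.0, 7.3), a distance of √(1.8² + 2.9²) ≈ 3.4.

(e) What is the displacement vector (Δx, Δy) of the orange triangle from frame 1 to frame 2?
(-2.9, 0.8)

The orange triangle was at (9.7, 6.7) in frame 1 and (6.8, 7.5) in frame 2.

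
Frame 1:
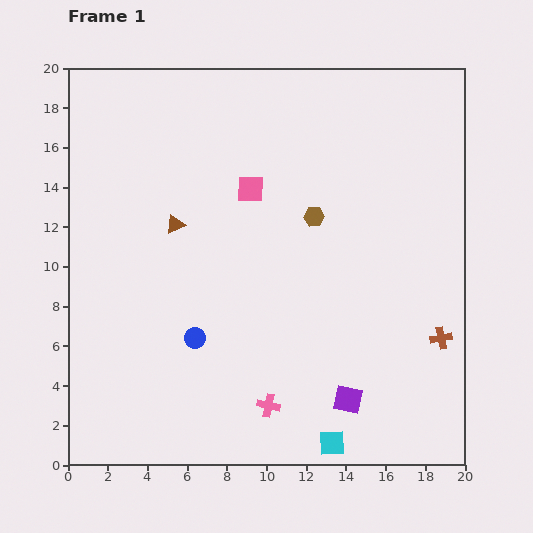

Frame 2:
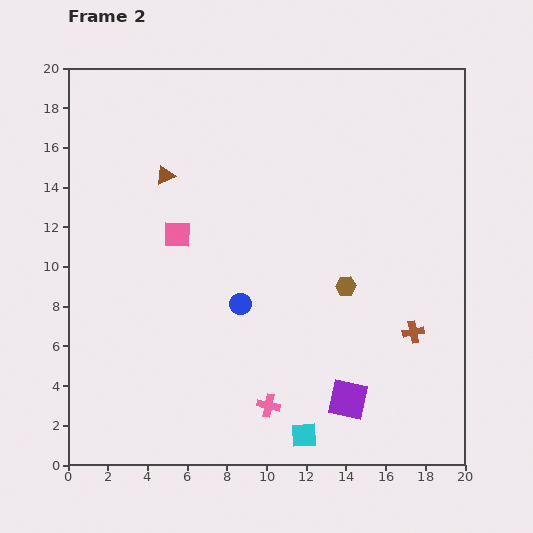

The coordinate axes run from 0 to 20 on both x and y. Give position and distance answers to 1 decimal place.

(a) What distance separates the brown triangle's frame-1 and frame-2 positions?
2.5

The brown triangle moved from (5.4, 12.1) to (4.9, 14.6), a distance of √(0.5² + 2.5²) ≈ 2.5.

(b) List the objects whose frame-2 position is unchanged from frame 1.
the pink cross, the purple square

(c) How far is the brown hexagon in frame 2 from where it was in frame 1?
3.8

The brown hexagon moved from (12.4, 12.5) to (14.0, 9.0), a distance of √(1.6² + 3.5²) ≈ 3.8.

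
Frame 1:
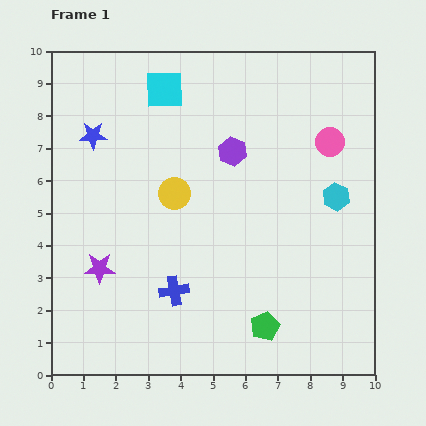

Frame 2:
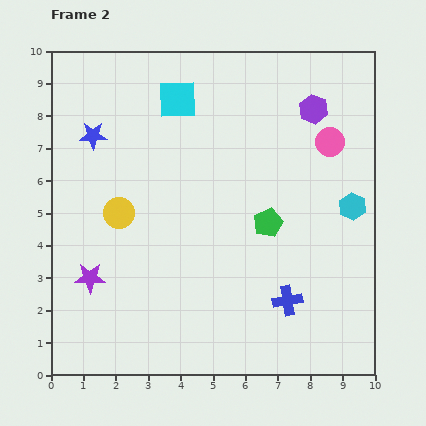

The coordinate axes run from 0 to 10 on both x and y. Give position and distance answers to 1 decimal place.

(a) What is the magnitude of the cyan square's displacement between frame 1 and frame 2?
0.5

The cyan square moved from (3.5, 8.8) to (3.9, 8.5), a distance of √(0.4² + 0.3²) ≈ 0.5.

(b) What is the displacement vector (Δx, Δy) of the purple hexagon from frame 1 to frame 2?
(2.5, 1.3)

The purple hexagon was at (5.6, 6.9) in frame 1 and (8.1, 8.2) in frame 2.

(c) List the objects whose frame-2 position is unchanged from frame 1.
the pink circle, the blue star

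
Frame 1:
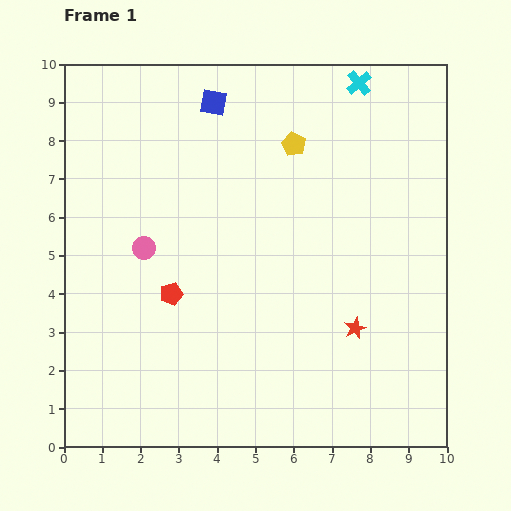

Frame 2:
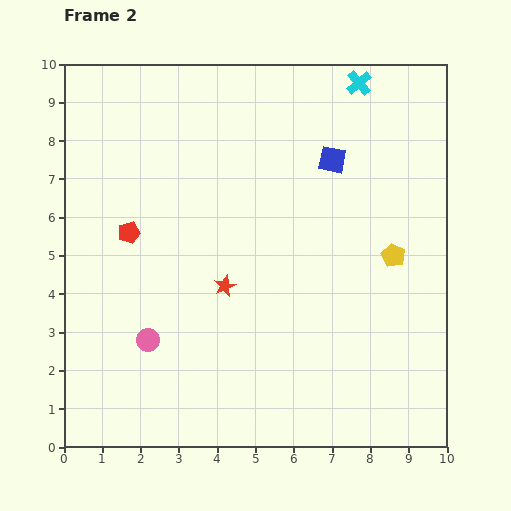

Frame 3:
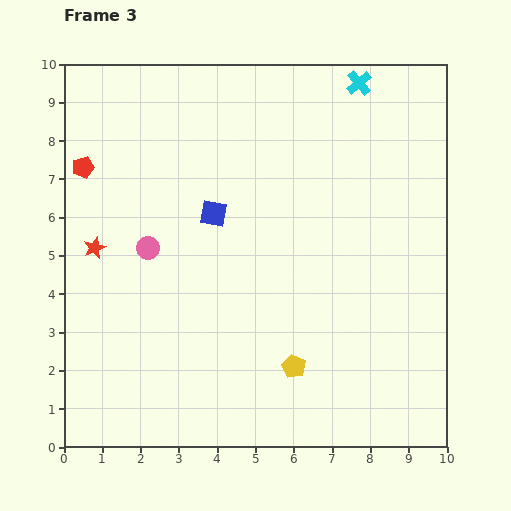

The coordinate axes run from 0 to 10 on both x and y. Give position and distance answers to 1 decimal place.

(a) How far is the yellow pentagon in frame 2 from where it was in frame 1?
3.9

The yellow pentagon moved from (6.0, 7.9) to (8.6, 5.0), a distance of √(2.6² + 2.9²) ≈ 3.9.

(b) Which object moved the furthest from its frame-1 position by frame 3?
the red star

(moved 7.1; next 5.8)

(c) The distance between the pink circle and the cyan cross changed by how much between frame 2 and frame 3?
-1.7

Distance in frame 2: 8.7. Distance in frame 3: 7.0.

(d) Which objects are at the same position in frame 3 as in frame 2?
the cyan cross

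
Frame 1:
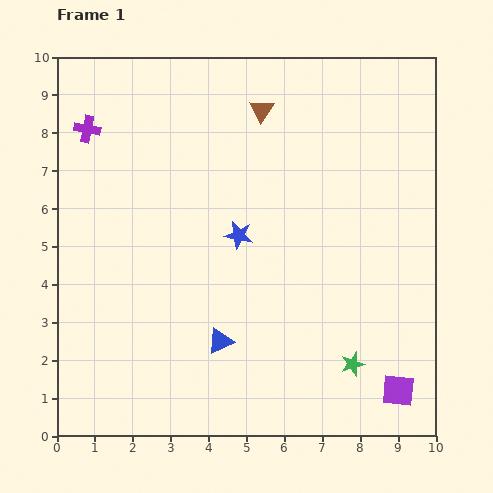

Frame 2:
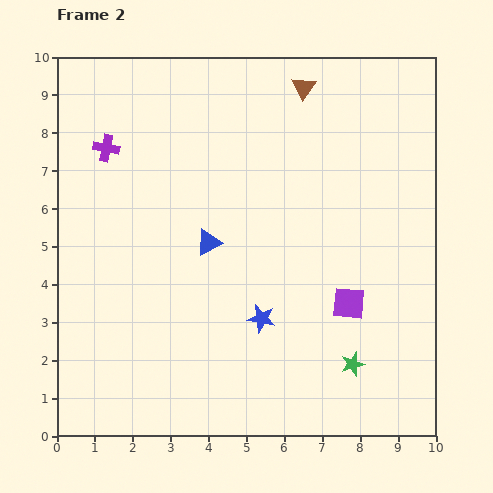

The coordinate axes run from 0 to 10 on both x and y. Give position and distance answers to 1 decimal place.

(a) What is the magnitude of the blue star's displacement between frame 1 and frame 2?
2.3

The blue star moved from (4.8, 5.3) to (5.4, 3.1), a distance of √(0.6² + 2.2²) ≈ 2.3.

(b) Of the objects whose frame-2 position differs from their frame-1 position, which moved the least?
the purple cross

(moved 0.7)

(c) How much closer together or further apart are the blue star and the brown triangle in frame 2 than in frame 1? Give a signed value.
+2.8

Distance in frame 1: 3.4. Distance in frame 2: 6.2.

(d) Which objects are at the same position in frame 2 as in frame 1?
the green star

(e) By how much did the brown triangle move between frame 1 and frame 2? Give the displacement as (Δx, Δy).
(1.1, 0.6)

The brown triangle was at (5.4, 8.6) in frame 1 and (6.5, 9.2) in frame 2.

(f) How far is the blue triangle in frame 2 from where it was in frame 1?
2.6

The blue triangle moved from (4.3, 2.5) to (4.0, 5.1), a distance of √(0.3² + 2.6²) ≈ 2.6.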